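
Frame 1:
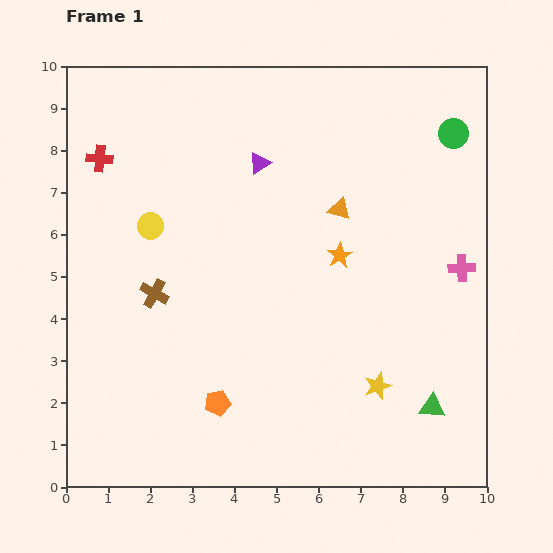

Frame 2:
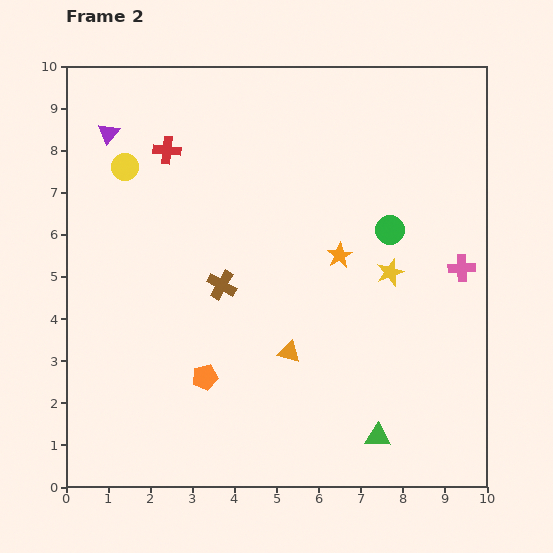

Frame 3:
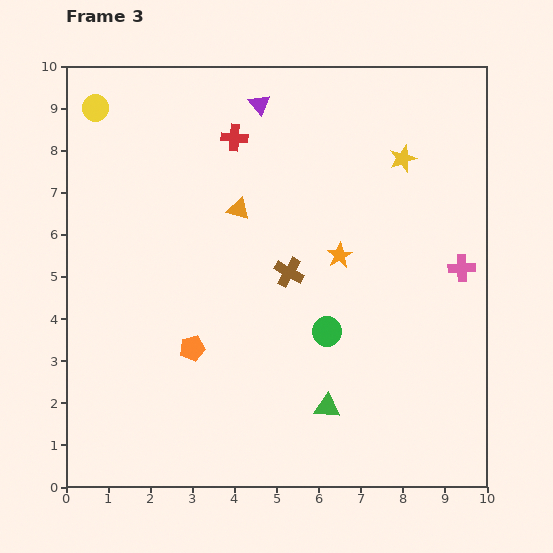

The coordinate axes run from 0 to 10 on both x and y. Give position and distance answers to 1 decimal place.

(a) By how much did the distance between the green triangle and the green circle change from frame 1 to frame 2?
-1.6

Distance in frame 1: 6.5. Distance in frame 2: 4.9.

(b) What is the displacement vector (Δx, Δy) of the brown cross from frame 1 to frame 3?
(3.2, 0.5)

The brown cross was at (2.1, 4.6) in frame 1 and (5.3, 5.1) in frame 3.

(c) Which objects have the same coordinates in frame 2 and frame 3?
the orange star, the pink cross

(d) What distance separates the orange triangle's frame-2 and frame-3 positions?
3.6

The orange triangle moved from (5.3, 3.2) to (4.1, 6.6), a distance of √(1.2² + 3.4²) ≈ 3.6.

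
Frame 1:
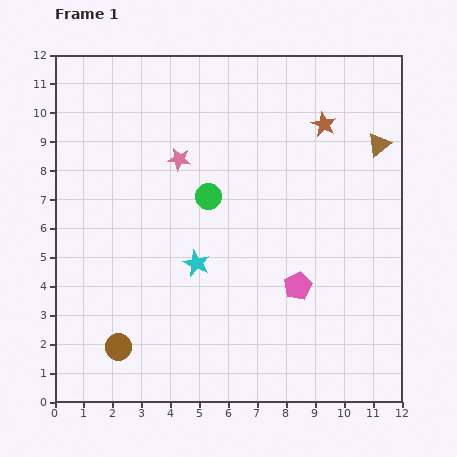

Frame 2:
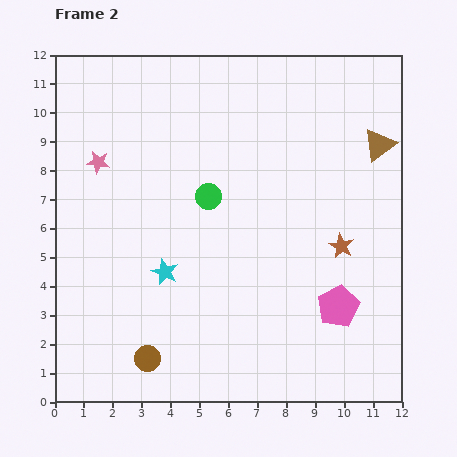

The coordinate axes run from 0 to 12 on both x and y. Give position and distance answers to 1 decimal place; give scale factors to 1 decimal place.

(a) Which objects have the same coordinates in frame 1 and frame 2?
the green circle, the brown triangle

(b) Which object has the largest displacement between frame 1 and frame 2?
the brown star

(moved 4.2; next 2.8)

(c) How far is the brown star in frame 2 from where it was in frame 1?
4.2

The brown star moved from (9.3, 9.6) to (9.9, 5.4), a distance of √(0.6² + 4.2²) ≈ 4.2.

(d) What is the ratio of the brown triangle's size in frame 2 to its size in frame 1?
1.4×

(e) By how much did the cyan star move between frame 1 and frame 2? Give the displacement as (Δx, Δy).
(-1.1, -0.3)

The cyan star was at (4.9, 4.8) in frame 1 and (3.8, 4.5) in frame 2.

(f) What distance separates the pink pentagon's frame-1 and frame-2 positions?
1.6

The pink pentagon moved from (8.4, 4.0) to (9.8, 3.3), a distance of √(1.4² + 0.7²) ≈ 1.6.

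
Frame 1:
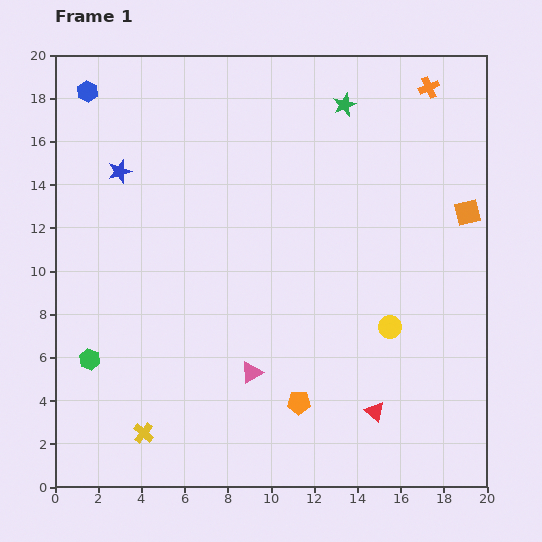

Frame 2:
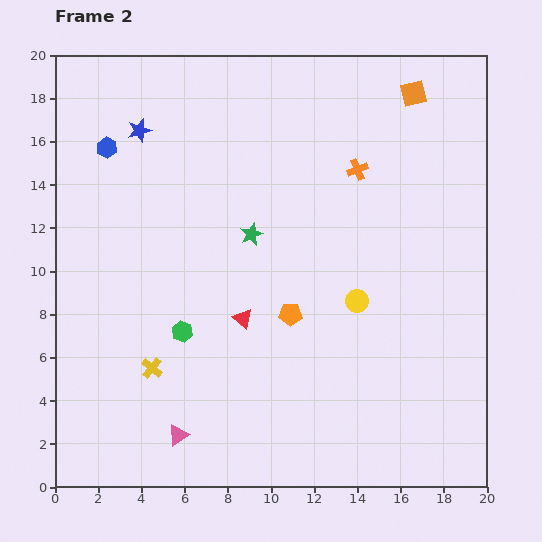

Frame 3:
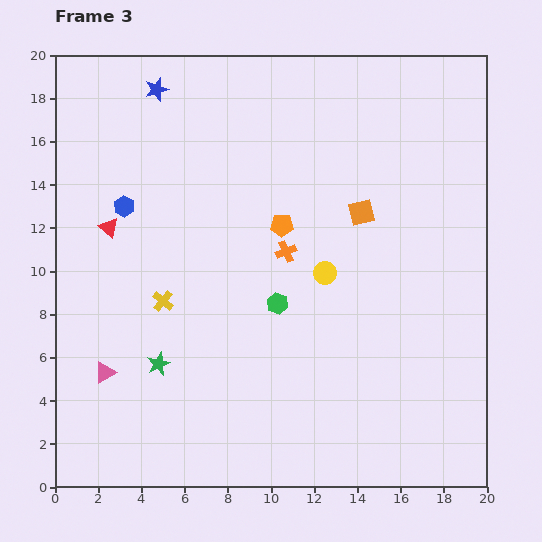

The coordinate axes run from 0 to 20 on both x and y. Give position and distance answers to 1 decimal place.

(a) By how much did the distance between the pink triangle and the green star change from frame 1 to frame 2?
-3.2

Distance in frame 1: 13.1. Distance in frame 2: 9.9.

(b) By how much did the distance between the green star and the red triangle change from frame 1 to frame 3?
-7.6

Distance in frame 1: 14.3. Distance in frame 3: 6.7.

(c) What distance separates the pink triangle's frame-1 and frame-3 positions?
6.8

The pink triangle moved from (9.1, 5.3) to (2.3, 5.3), a distance of √(6.8² + 0.0²) ≈ 6.8.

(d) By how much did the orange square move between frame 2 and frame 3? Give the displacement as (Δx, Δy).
(-2.4, -5.5)

The orange square was at (16.6, 18.2) in frame 2 and (14.2, 12.7) in frame 3.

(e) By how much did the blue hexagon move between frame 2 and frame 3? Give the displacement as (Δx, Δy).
(0.8, -2.7)

The blue hexagon was at (2.4, 15.7) in frame 2 and (3.2, 13.0) in frame 3.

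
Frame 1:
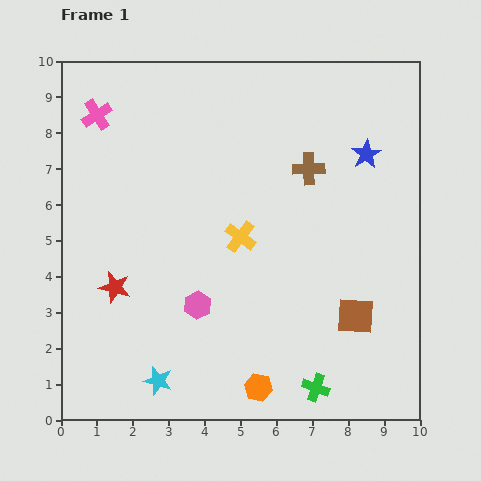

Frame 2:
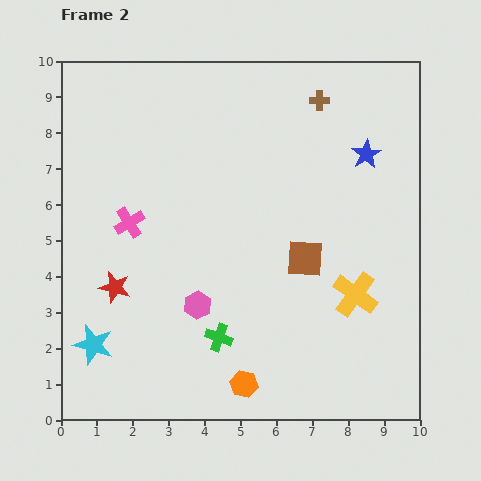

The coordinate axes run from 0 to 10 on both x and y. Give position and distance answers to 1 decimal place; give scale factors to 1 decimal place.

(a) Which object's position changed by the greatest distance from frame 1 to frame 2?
the yellow cross

(moved 3.6; next 3.1)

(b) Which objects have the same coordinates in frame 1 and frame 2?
the red star, the blue star, the pink hexagon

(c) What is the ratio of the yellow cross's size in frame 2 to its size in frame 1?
1.4×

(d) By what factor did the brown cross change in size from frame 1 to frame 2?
0.6×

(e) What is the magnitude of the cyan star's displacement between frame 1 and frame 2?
2.1

The cyan star moved from (2.7, 1.1) to (0.9, 2.1), a distance of √(1.8² + 1.0²) ≈ 2.1.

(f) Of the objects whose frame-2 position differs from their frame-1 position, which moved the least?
the orange hexagon

(moved 0.4)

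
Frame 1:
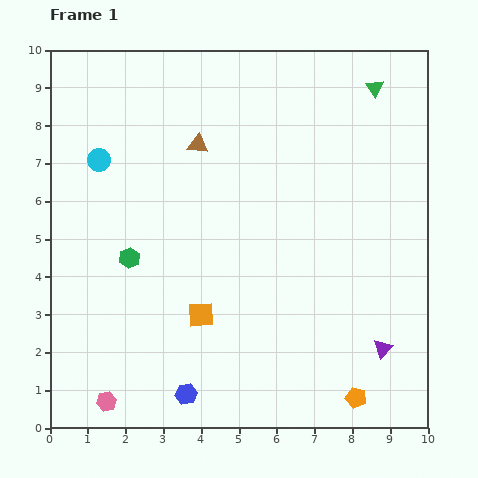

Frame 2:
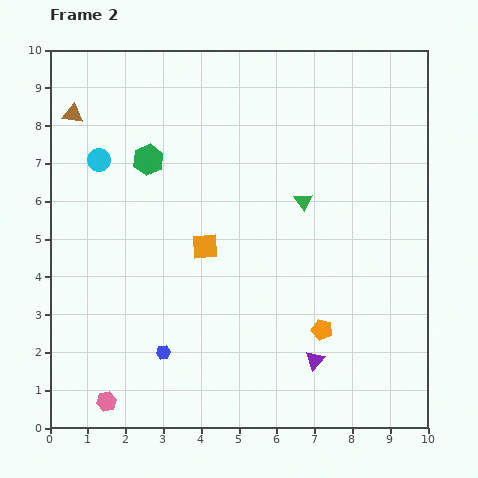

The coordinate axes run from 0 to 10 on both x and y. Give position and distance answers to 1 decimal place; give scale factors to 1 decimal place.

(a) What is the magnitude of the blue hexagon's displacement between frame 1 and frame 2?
1.3

The blue hexagon moved from (3.6, 0.9) to (3.0, 2.0), a distance of √(0.6² + 1.1²) ≈ 1.3.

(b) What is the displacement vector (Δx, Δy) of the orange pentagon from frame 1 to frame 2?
(-0.9, 1.8)

The orange pentagon was at (8.1, 0.8) in frame 1 and (7.2, 2.6) in frame 2.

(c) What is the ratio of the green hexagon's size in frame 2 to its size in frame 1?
1.5×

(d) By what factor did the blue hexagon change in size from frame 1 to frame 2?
0.6×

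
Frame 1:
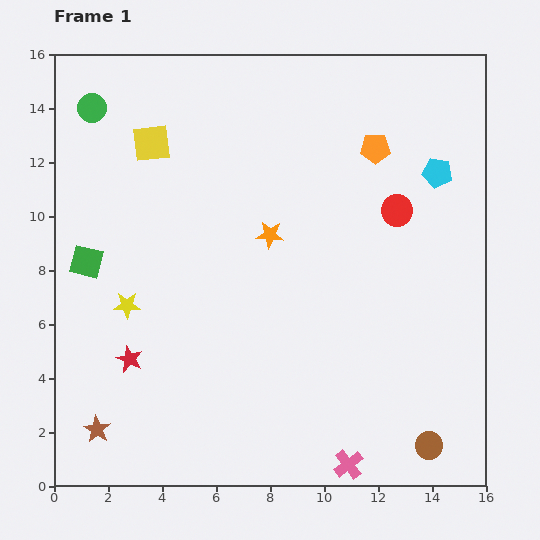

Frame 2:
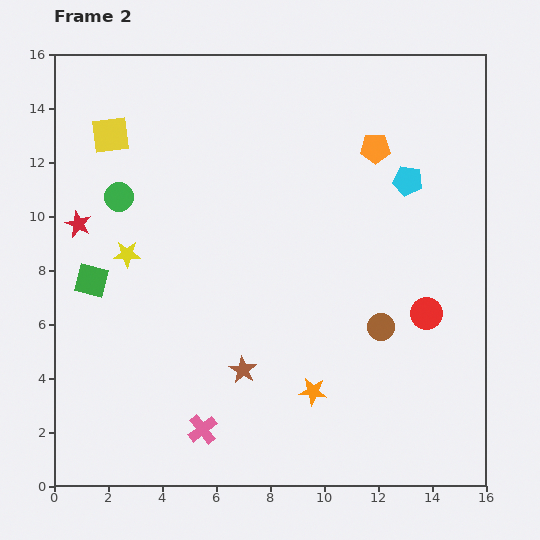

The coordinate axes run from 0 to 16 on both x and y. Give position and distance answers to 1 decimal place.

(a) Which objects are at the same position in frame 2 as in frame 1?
the orange pentagon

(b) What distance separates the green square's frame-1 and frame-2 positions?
0.7

The green square moved from (1.2, 8.3) to (1.4, 7.6), a distance of √(0.2² + 0.7²) ≈ 0.7.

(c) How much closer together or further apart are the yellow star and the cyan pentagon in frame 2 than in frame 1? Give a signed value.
-1.8

Distance in frame 1: 12.5. Distance in frame 2: 10.7.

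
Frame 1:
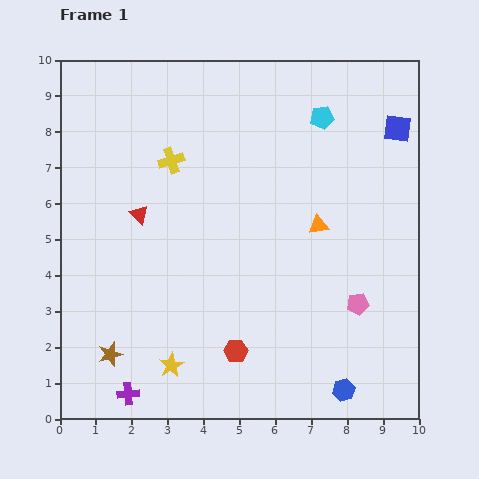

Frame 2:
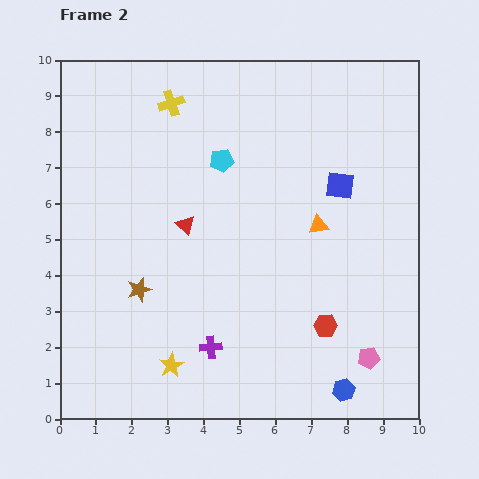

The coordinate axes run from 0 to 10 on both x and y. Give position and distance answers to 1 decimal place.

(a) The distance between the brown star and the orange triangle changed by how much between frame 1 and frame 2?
-1.5

Distance in frame 1: 6.8. Distance in frame 2: 5.3.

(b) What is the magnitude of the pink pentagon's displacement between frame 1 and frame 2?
1.5

The pink pentagon moved from (8.3, 3.2) to (8.6, 1.7), a distance of √(0.3² + 1.5²) ≈ 1.5.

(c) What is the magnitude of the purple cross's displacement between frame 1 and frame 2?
2.6

The purple cross moved from (1.9, 0.7) to (4.2, 2.0), a distance of √(2.3² + 1.3²) ≈ 2.6.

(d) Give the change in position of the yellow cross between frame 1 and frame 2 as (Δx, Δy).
(0.0, 1.6)

The yellow cross was at (3.1, 7.2) in frame 1 and (3.1, 8.8) in frame 2.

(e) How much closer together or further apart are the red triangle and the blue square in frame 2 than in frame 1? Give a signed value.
-3.2

Distance in frame 1: 7.6. Distance in frame 2: 4.4.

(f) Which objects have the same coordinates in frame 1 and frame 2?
the blue hexagon, the yellow star, the orange triangle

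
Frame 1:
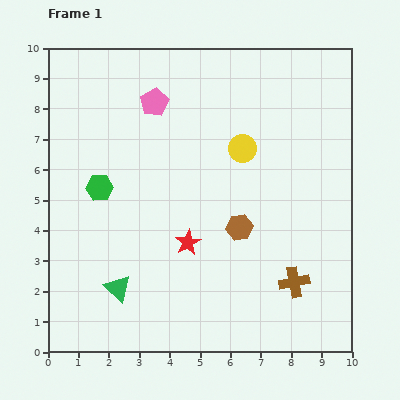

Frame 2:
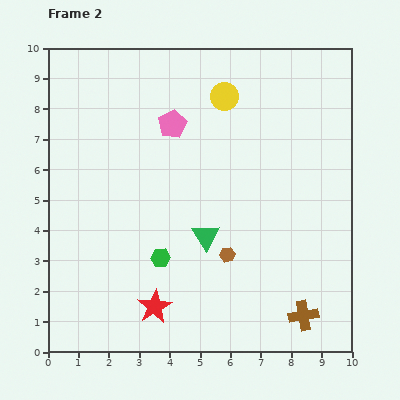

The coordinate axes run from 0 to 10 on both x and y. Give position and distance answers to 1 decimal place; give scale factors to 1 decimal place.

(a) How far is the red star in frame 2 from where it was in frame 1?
2.4

The red star moved from (4.6, 3.6) to (3.5, 1.5), a distance of √(1.1² + 2.1²) ≈ 2.4.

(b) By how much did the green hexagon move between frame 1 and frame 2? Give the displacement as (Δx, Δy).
(2.0, -2.3)

The green hexagon was at (1.7, 5.4) in frame 1 and (3.7, 3.1) in frame 2.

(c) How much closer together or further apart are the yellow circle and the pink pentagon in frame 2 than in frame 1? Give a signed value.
-1.4

Distance in frame 1: 3.3. Distance in frame 2: 1.9.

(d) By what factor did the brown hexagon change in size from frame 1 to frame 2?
0.6×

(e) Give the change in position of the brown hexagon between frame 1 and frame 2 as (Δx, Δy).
(-0.4, -0.9)

The brown hexagon was at (6.3, 4.1) in frame 1 and (5.9, 3.2) in frame 2.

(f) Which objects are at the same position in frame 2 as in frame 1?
none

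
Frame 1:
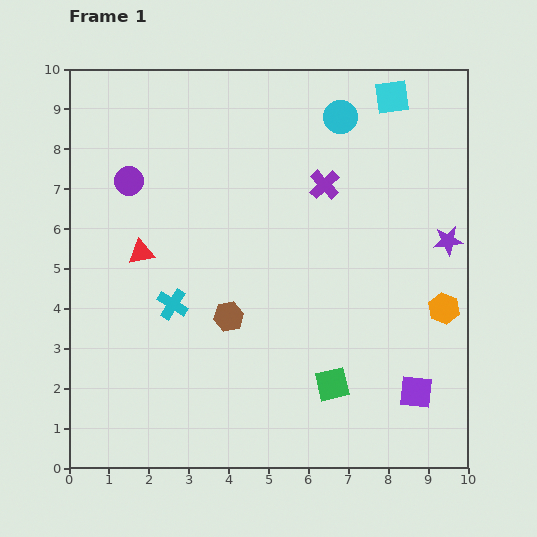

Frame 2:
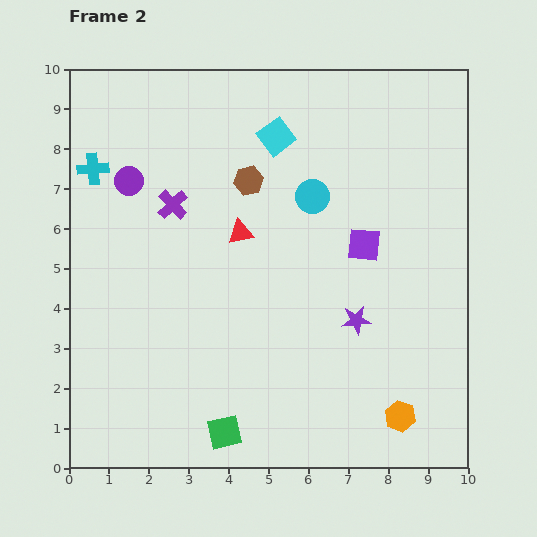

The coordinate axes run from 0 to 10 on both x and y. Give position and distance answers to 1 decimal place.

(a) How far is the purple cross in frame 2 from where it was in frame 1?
3.8

The purple cross moved from (6.4, 7.1) to (2.6, 6.6), a distance of √(3.8² + 0.5²) ≈ 3.8.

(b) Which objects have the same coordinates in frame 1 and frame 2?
the purple circle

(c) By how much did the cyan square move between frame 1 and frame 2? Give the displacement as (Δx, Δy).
(-2.9, -1.0)

The cyan square was at (8.1, 9.3) in frame 1 and (5.2, 8.3) in frame 2.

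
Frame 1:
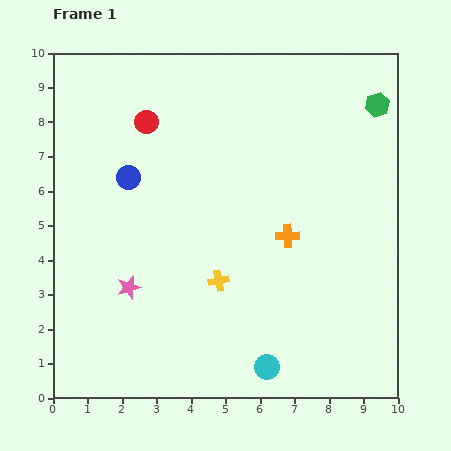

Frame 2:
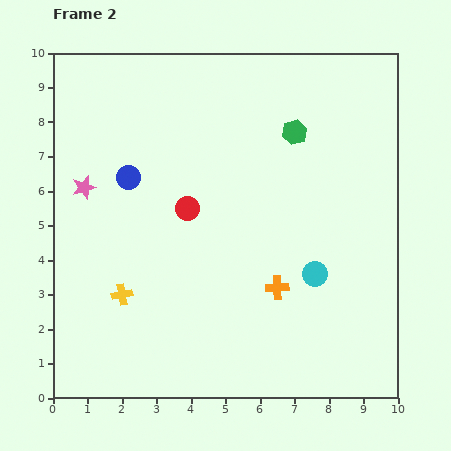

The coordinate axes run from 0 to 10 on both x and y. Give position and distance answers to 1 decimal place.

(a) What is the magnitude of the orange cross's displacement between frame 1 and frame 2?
1.5

The orange cross moved from (6.8, 4.7) to (6.5, 3.2), a distance of √(0.3² + 1.5²) ≈ 1.5.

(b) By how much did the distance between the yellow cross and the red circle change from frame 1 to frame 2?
-2.0

Distance in frame 1: 5.1. Distance in frame 2: 3.1.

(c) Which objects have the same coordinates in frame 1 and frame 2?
the blue circle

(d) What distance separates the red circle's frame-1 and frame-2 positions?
2.8

The red circle moved from (2.7, 8.0) to (3.9, 5.5), a distance of √(1.2² + 2.5²) ≈ 2.8.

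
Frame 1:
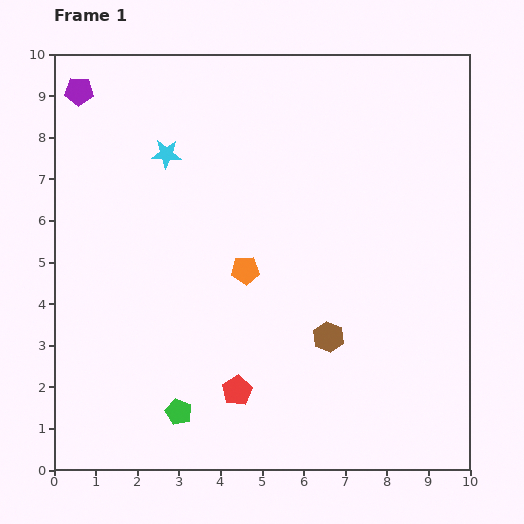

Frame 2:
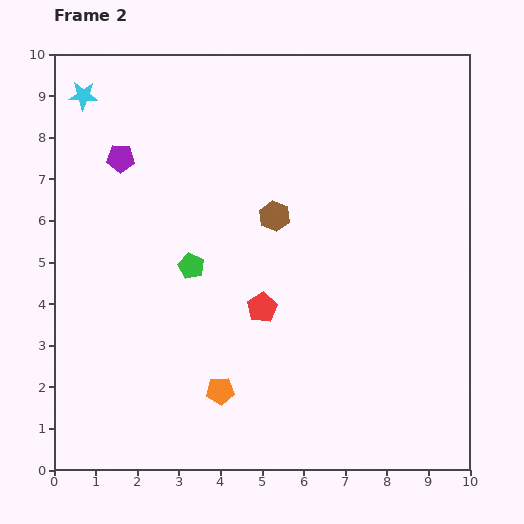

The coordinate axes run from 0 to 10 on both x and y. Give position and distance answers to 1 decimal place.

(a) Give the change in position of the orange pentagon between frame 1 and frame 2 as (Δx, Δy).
(-0.6, -2.9)

The orange pentagon was at (4.6, 4.8) in frame 1 and (4.0, 1.9) in frame 2.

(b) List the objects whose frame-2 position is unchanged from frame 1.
none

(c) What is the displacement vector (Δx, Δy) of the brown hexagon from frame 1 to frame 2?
(-1.3, 2.9)

The brown hexagon was at (6.6, 3.2) in frame 1 and (5.3, 6.1) in frame 2.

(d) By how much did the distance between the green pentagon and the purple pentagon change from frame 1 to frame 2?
-5.0

Distance in frame 1: 8.1. Distance in frame 2: 3.1.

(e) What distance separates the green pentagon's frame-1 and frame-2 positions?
3.5

The green pentagon moved from (3.0, 1.4) to (3.3, 4.9), a distance of √(0.3² + 3.5²) ≈ 3.5.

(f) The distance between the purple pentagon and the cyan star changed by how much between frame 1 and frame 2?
-0.9

Distance in frame 1: 2.6. Distance in frame 2: 1.7.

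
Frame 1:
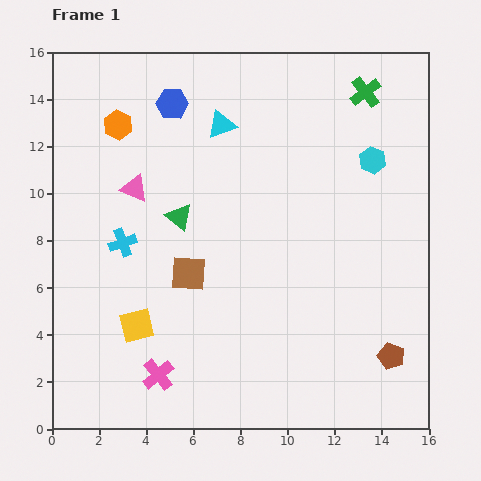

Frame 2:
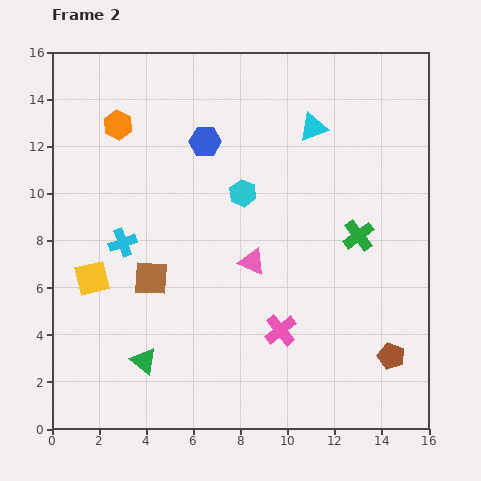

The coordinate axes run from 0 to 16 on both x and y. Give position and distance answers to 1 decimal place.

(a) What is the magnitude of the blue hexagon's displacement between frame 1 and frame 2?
2.1

The blue hexagon moved from (5.1, 13.8) to (6.5, 12.2), a distance of √(1.4² + 1.6²) ≈ 2.1.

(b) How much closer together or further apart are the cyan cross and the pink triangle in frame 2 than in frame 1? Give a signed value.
+3.2

Distance in frame 1: 2.4. Distance in frame 2: 5.6.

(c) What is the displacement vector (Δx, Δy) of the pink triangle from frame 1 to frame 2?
(5.0, -3.1)

The pink triangle was at (3.5, 10.2) in frame 1 and (8.5, 7.1) in frame 2.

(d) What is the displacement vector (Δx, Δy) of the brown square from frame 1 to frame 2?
(-1.6, -0.2)

The brown square was at (5.8, 6.6) in frame 1 and (4.2, 6.4) in frame 2.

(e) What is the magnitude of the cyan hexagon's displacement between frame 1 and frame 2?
5.7

The cyan hexagon moved from (13.6, 11.4) to (8.1, 10.0), a distance of √(5.5² + 1.4²) ≈ 5.7.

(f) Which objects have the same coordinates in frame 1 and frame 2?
the brown pentagon, the orange hexagon, the cyan cross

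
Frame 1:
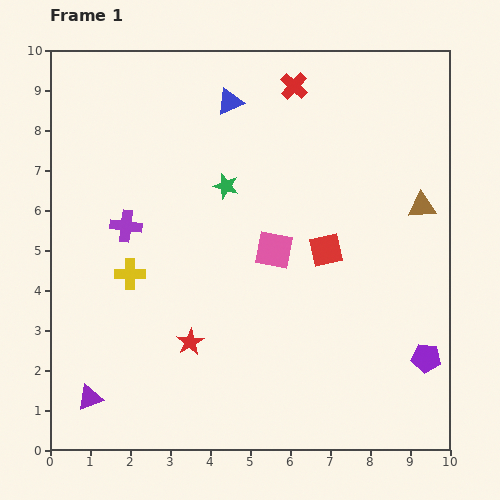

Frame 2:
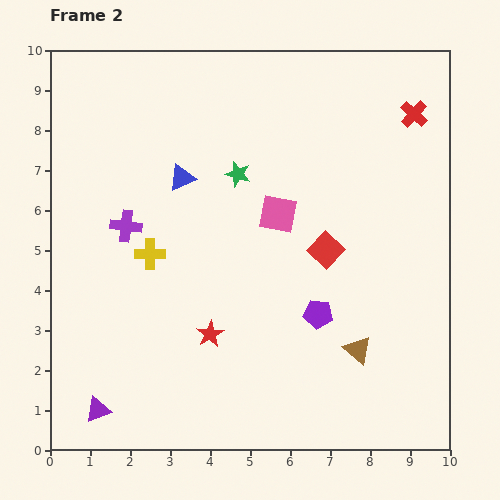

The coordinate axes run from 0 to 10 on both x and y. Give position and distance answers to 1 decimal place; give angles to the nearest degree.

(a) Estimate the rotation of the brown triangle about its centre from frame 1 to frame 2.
44° clockwise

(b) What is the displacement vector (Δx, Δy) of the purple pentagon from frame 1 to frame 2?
(-2.7, 1.1)

The purple pentagon was at (9.4, 2.3) in frame 1 and (6.7, 3.4) in frame 2.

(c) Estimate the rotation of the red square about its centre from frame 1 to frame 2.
34° counter-clockwise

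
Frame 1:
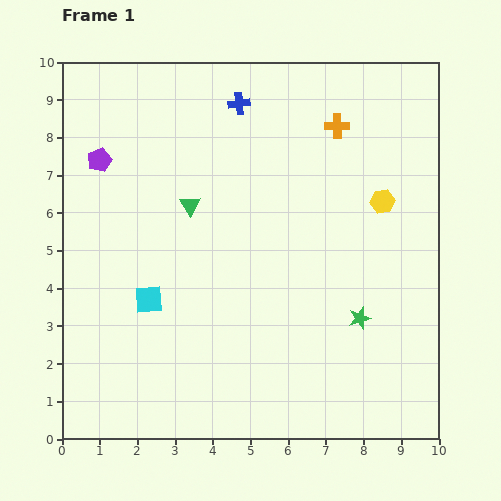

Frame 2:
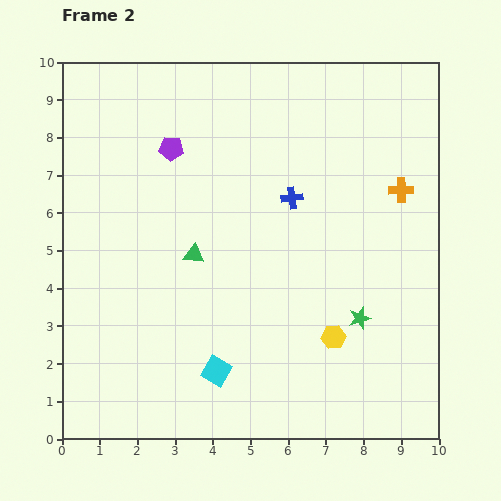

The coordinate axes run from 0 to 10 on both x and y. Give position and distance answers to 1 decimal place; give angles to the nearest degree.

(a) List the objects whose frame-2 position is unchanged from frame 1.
the green star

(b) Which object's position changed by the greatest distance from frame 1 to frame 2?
the yellow hexagon

(moved 3.8; next 2.9)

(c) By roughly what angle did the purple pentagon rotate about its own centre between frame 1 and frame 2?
26° clockwise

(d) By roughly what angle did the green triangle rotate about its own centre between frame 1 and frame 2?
52° counter-clockwise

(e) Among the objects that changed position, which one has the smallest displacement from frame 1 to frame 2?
the green triangle

(moved 1.3)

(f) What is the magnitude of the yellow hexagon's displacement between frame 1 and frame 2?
3.8

The yellow hexagon moved from (8.5, 6.3) to (7.2, 2.7), a distance of √(1.3² + 3.6²) ≈ 3.8.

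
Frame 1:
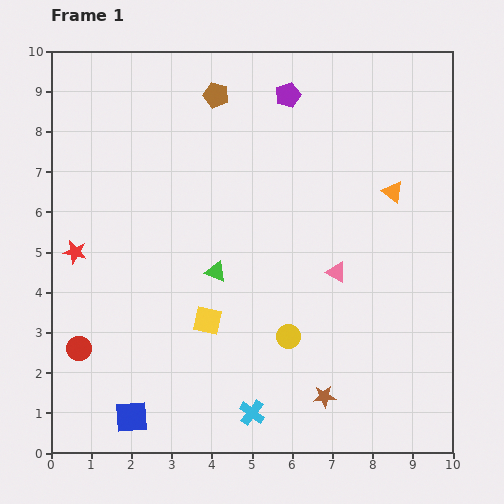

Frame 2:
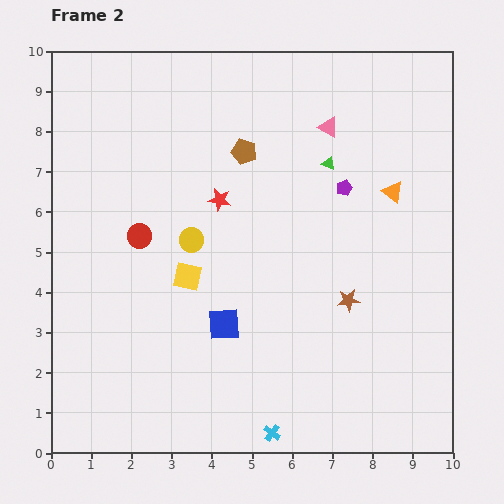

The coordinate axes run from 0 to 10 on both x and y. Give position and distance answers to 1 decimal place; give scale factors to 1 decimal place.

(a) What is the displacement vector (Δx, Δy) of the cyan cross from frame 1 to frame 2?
(0.5, -0.5)

The cyan cross was at (5.0, 1.0) in frame 1 and (5.5, 0.5) in frame 2.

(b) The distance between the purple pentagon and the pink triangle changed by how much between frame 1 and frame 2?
-3.0

Distance in frame 1: 4.6. Distance in frame 2: 1.6.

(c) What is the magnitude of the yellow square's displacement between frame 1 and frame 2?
1.2

The yellow square moved from (3.9, 3.3) to (3.4, 4.4), a distance of √(0.5² + 1.1²) ≈ 1.2.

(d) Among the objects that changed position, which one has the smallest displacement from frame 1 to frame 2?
the cyan cross

(moved 0.7)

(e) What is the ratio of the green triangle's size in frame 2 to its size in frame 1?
0.6×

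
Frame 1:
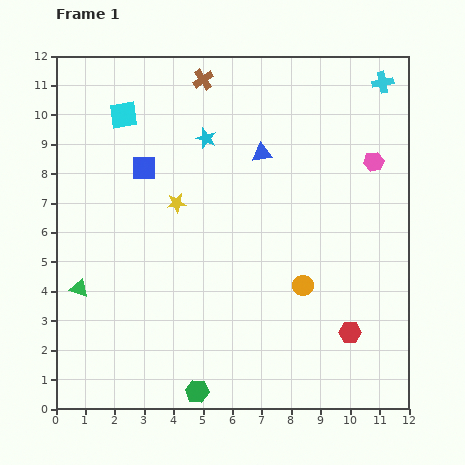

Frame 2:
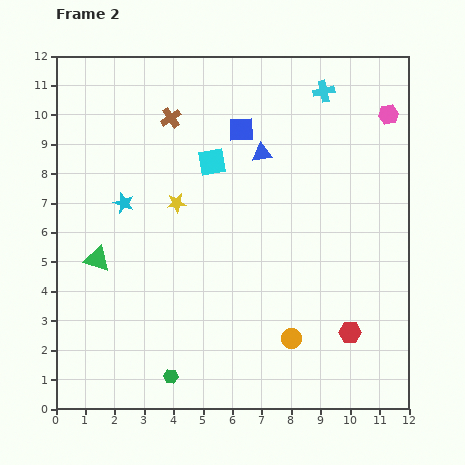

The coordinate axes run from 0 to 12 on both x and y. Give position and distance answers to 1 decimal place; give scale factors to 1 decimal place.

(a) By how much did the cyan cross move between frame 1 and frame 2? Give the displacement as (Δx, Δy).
(-2.0, -0.3)

The cyan cross was at (11.1, 11.1) in frame 1 and (9.1, 10.8) in frame 2.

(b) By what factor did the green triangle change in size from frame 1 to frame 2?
1.4×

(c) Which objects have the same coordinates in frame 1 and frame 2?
the blue triangle, the yellow star, the red hexagon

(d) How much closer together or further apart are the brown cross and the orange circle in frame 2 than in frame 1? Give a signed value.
+0.7

Distance in frame 1: 7.8. Distance in frame 2: 8.5.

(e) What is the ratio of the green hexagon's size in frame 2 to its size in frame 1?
0.6×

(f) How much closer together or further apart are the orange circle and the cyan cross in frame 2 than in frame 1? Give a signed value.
+1.1

Distance in frame 1: 7.4. Distance in frame 2: 8.5.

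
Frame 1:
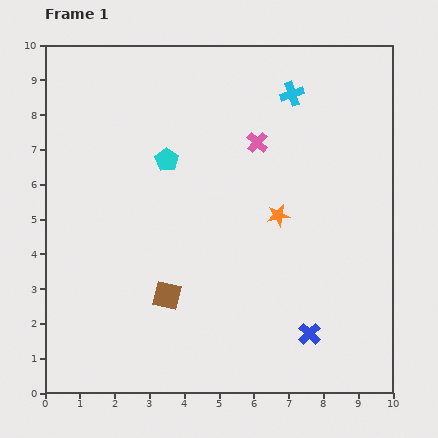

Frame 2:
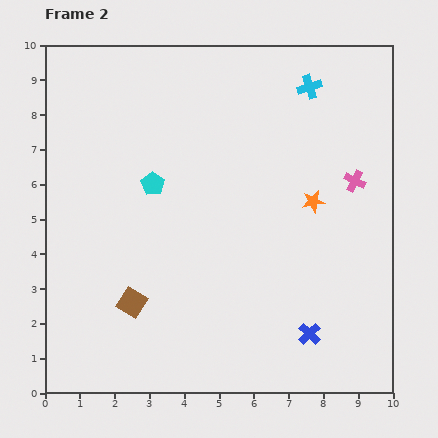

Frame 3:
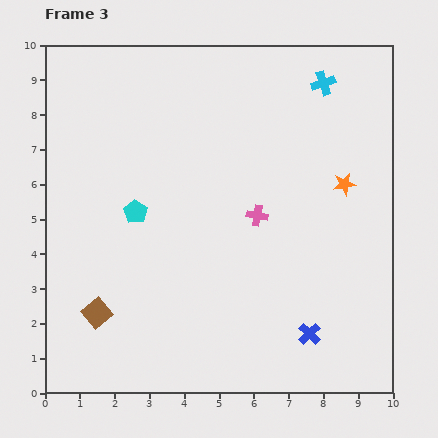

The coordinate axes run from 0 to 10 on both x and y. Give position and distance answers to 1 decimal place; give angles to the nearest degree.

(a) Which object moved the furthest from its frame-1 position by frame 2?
the pink cross

(moved 3.0; next 1.1)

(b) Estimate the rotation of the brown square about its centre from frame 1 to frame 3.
36° clockwise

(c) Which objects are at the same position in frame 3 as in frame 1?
the blue cross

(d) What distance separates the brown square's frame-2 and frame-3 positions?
1.0

The brown square moved from (2.5, 2.6) to (1.5, 2.3), a distance of √(1.0² + 0.3²) ≈ 1.0.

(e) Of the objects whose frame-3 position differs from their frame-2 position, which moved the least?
the cyan cross

(moved 0.4)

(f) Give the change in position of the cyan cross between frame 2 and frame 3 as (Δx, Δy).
(0.4, 0.1)

The cyan cross was at (7.6, 8.8) in frame 2 and (8.0, 8.9) in frame 3.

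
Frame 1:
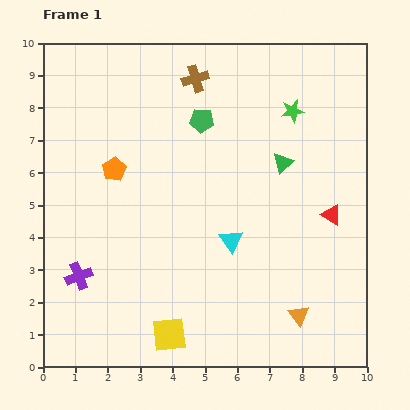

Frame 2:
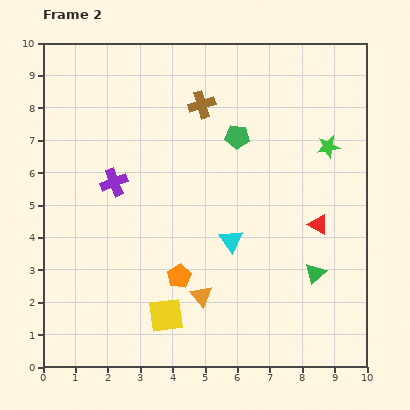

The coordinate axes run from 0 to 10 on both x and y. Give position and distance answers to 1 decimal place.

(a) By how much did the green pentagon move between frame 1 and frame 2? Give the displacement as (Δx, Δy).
(1.1, -0.5)

The green pentagon was at (4.9, 7.6) in frame 1 and (6.0, 7.1) in frame 2.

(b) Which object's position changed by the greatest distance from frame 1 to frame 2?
the orange pentagon

(moved 3.9; next 3.5)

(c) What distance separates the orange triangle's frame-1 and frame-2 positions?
3.1

The orange triangle moved from (7.9, 1.6) to (4.9, 2.2), a distance of √(3.0² + 0.6²) ≈ 3.1.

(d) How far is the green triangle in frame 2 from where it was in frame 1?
3.5

The green triangle moved from (7.4, 6.3) to (8.4, 2.9), a distance of √(1.0² + 3.4²) ≈ 3.5.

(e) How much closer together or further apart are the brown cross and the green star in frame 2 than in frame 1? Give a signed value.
+0.9

Distance in frame 1: 3.2. Distance in frame 2: 4.1.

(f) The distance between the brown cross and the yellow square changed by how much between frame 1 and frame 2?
-1.3

Distance in frame 1: 7.9. Distance in frame 2: 6.6.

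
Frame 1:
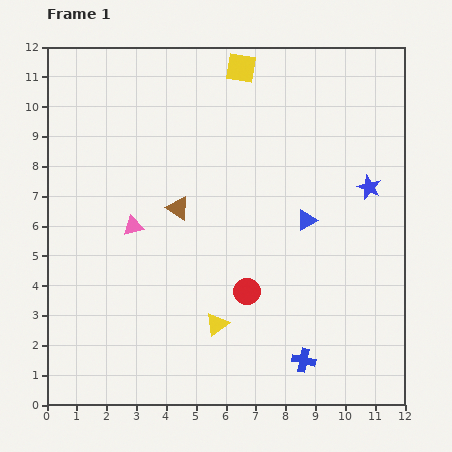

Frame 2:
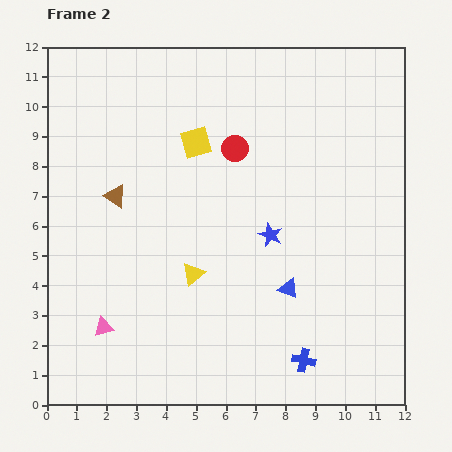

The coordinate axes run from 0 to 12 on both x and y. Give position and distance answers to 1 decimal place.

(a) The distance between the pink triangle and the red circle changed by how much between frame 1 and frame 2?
+3.0

Distance in frame 1: 4.4. Distance in frame 2: 7.4.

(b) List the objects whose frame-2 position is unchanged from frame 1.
the blue cross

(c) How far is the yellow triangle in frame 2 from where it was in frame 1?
1.9

The yellow triangle moved from (5.7, 2.7) to (4.9, 4.4), a distance of √(0.8² + 1.7²) ≈ 1.9.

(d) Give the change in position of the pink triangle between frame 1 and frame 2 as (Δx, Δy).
(-1.0, -3.4)

The pink triangle was at (2.9, 6.0) in frame 1 and (1.9, 2.6) in frame 2.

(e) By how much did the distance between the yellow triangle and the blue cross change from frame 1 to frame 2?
+1.6

Distance in frame 1: 3.1. Distance in frame 2: 4.7.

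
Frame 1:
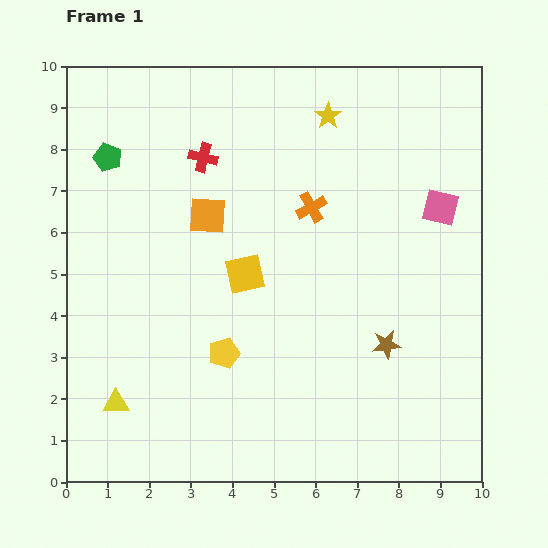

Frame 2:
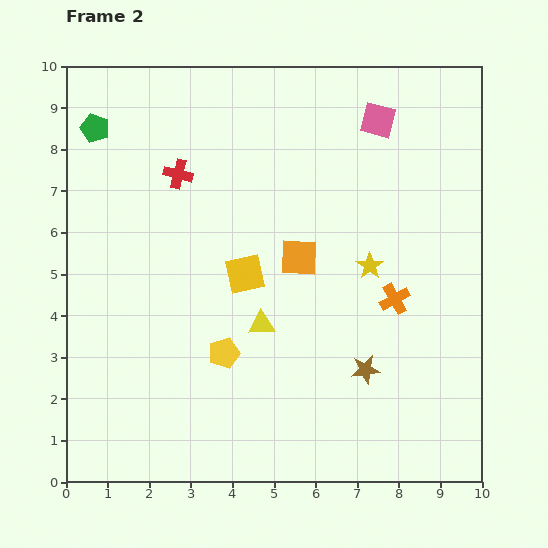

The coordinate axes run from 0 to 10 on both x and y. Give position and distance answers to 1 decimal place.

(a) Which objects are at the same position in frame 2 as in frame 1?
the yellow square, the yellow pentagon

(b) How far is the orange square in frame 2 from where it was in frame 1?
2.4

The orange square moved from (3.4, 6.4) to (5.6, 5.4), a distance of √(2.2² + 1.0²) ≈ 2.4.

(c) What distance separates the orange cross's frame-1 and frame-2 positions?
3.0

The orange cross moved from (5.9, 6.6) to (7.9, 4.4), a distance of √(2.0² + 2.2²) ≈ 3.0.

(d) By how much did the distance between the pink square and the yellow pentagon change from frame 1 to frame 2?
+0.4

Distance in frame 1: 6.3. Distance in frame 2: 6.7.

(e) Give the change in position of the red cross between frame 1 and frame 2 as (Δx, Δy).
(-0.6, -0.4)

The red cross was at (3.3, 7.8) in frame 1 and (2.7, 7.4) in frame 2.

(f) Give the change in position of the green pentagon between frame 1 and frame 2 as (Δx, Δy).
(-0.3, 0.7)

The green pentagon was at (1.0, 7.8) in frame 1 and (0.7, 8.5) in frame 2.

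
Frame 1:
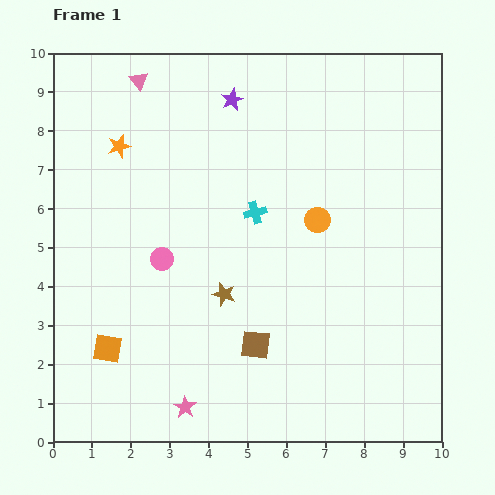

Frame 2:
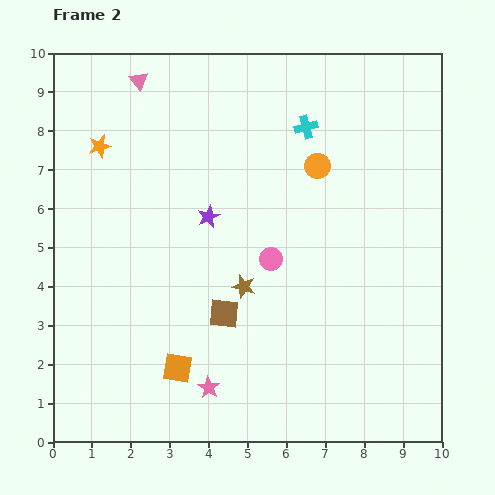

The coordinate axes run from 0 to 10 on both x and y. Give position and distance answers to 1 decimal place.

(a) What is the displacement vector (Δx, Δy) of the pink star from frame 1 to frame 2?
(0.6, 0.5)

The pink star was at (3.4, 0.9) in frame 1 and (4.0, 1.4) in frame 2.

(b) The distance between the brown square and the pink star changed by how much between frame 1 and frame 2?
-0.5

Distance in frame 1: 2.4. Distance in frame 2: 1.9.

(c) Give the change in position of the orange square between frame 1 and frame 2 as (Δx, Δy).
(1.8, -0.5)

The orange square was at (1.4, 2.4) in frame 1 and (3.2, 1.9) in frame 2.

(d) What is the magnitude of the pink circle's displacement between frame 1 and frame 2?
2.8

The pink circle moved from (2.8, 4.7) to (5.6, 4.7), a distance of √(2.8² + 0.0²) ≈ 2.8.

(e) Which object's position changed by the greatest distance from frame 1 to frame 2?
the purple star

(moved 3.1; next 2.8)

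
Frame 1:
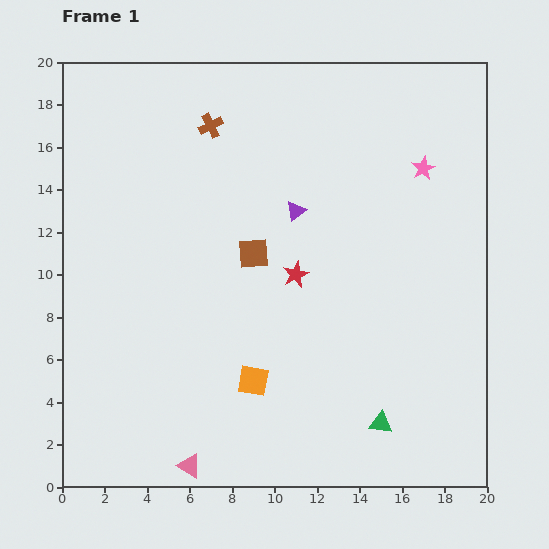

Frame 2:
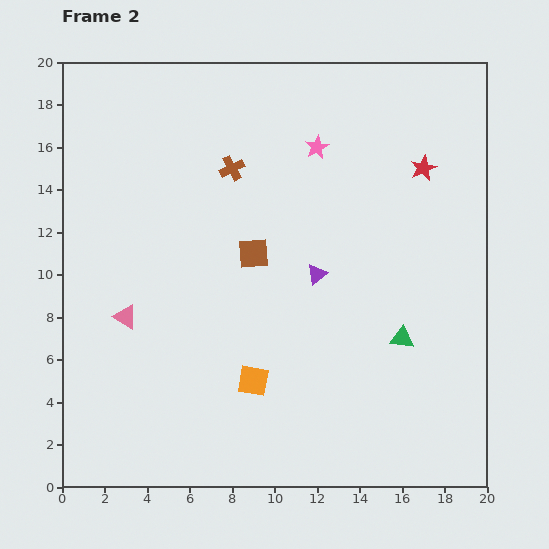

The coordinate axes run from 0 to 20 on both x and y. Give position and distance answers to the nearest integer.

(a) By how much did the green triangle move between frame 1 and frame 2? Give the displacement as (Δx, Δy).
(1, 4)

The green triangle was at (15, 3) in frame 1 and (16, 7) in frame 2.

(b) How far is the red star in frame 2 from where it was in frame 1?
8

The red star moved from (11, 10) to (17, 15), a distance of √(6² + 5²) ≈ 8.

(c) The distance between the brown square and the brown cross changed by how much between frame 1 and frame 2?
-2

Distance in frame 1: 6. Distance in frame 2: 4.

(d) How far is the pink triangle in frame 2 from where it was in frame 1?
8

The pink triangle moved from (6, 1) to (3, 8), a distance of √(3² + 7²) ≈ 8.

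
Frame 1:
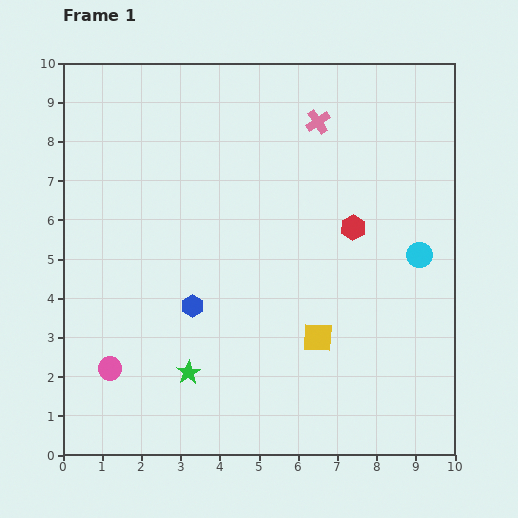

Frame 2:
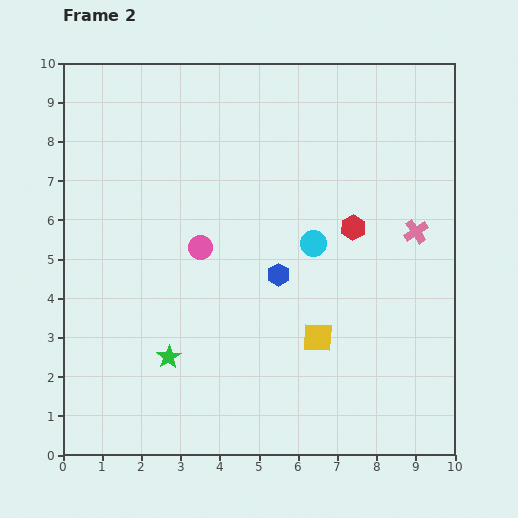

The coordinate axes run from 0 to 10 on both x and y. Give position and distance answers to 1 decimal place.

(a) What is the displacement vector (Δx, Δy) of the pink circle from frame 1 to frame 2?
(2.3, 3.1)

The pink circle was at (1.2, 2.2) in frame 1 and (3.5, 5.3) in frame 2.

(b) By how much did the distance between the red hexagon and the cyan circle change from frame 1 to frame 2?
-0.7

Distance in frame 1: 1.8. Distance in frame 2: 1.1.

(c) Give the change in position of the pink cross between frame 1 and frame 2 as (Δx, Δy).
(2.5, -2.8)

The pink cross was at (6.5, 8.5) in frame 1 and (9.0, 5.7) in frame 2.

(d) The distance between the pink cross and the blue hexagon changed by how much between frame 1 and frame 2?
-2.0

Distance in frame 1: 5.7. Distance in frame 2: 3.7.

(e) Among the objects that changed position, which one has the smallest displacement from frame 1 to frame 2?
the green star

(moved 0.6)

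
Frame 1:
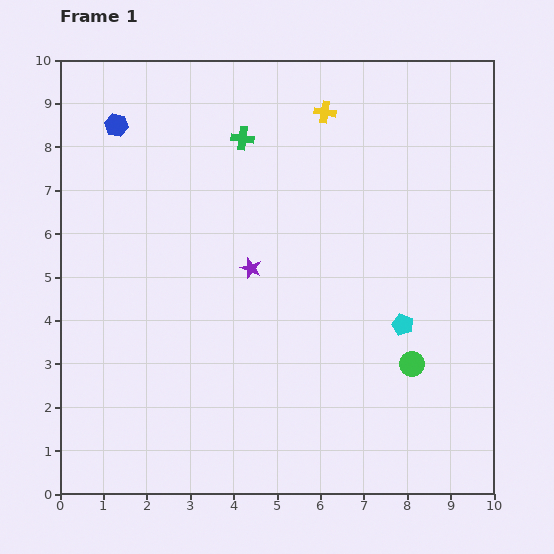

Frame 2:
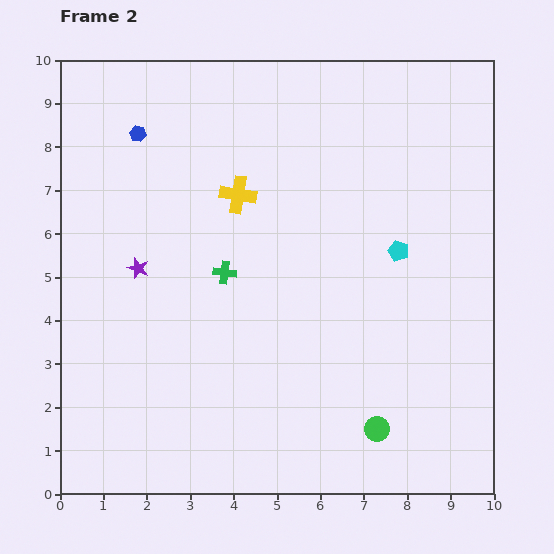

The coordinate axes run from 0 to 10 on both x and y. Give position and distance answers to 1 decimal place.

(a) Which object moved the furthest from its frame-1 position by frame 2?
the green cross

(moved 3.1; next 2.8)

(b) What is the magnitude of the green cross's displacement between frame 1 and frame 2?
3.1

The green cross moved from (4.2, 8.2) to (3.8, 5.1), a distance of √(0.4² + 3.1²) ≈ 3.1.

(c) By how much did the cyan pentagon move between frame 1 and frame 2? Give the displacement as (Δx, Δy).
(-0.1, 1.7)

The cyan pentagon was at (7.9, 3.9) in frame 1 and (7.8, 5.6) in frame 2.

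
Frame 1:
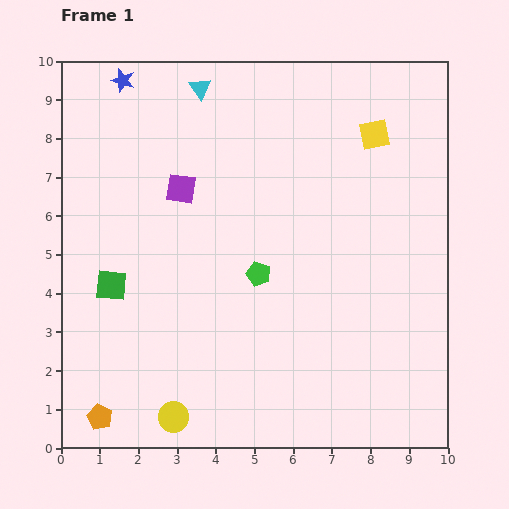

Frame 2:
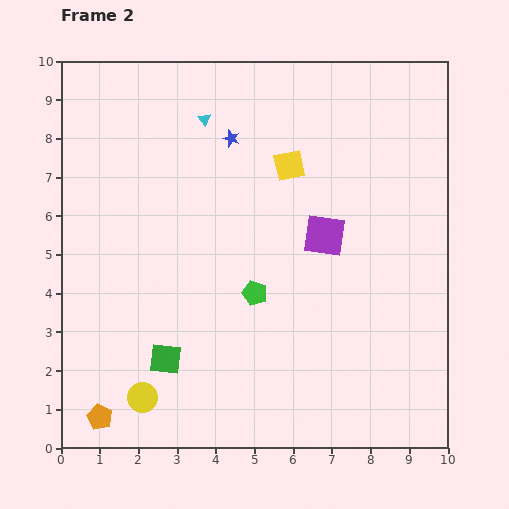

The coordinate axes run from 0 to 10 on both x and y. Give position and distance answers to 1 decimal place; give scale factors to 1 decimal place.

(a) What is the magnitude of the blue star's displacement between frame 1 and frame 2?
3.2

The blue star moved from (1.6, 9.5) to (4.4, 8.0), a distance of √(2.8² + 1.5²) ≈ 3.2.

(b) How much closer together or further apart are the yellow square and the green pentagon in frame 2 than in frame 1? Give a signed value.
-1.3

Distance in frame 1: 4.7. Distance in frame 2: 3.4.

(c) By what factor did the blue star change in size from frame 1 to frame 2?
0.7×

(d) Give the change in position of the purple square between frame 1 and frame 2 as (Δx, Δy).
(3.7, -1.2)

The purple square was at (3.1, 6.7) in frame 1 and (6.8, 5.5) in frame 2.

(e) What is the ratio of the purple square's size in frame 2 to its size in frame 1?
1.4×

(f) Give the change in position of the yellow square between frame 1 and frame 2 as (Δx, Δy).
(-2.2, -0.8)

The yellow square was at (8.1, 8.1) in frame 1 and (5.9, 7.3) in frame 2.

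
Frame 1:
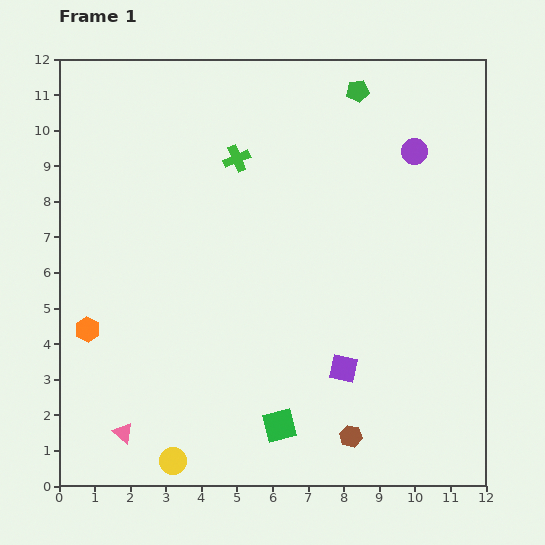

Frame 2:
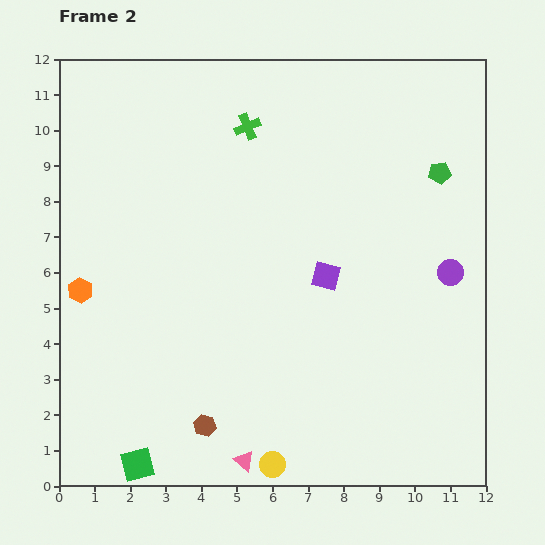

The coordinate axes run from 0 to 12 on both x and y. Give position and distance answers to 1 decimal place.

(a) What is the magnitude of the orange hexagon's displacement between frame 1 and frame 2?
1.1

The orange hexagon moved from (0.8, 4.4) to (0.6, 5.5), a distance of √(0.2² + 1.1²) ≈ 1.1.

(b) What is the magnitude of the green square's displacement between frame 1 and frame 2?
4.1

The green square moved from (6.2, 1.7) to (2.2, 0.6), a distance of √(4.0² + 1.1²) ≈ 4.1.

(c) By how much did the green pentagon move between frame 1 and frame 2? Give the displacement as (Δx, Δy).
(2.3, -2.3)

The green pentagon was at (8.4, 11.1) in frame 1 and (10.7, 8.8) in frame 2.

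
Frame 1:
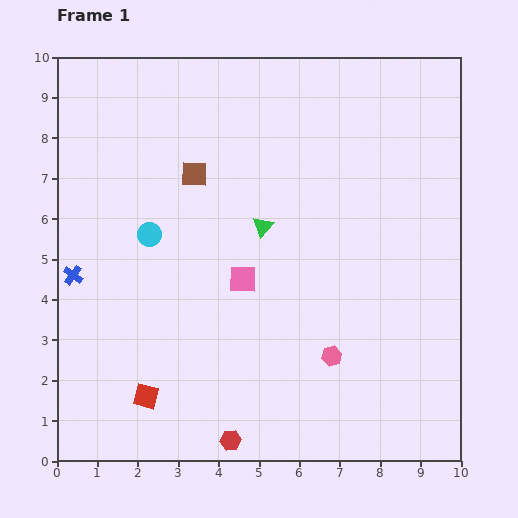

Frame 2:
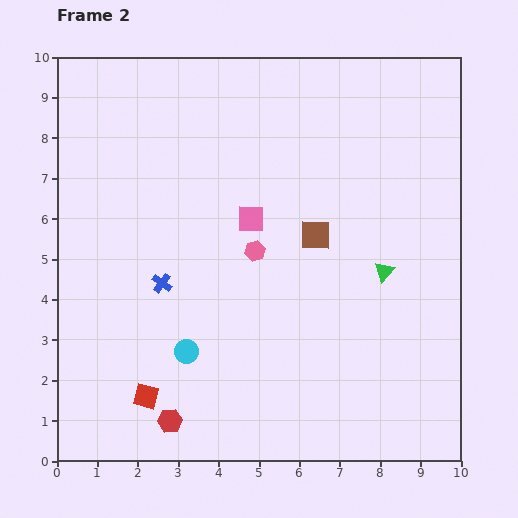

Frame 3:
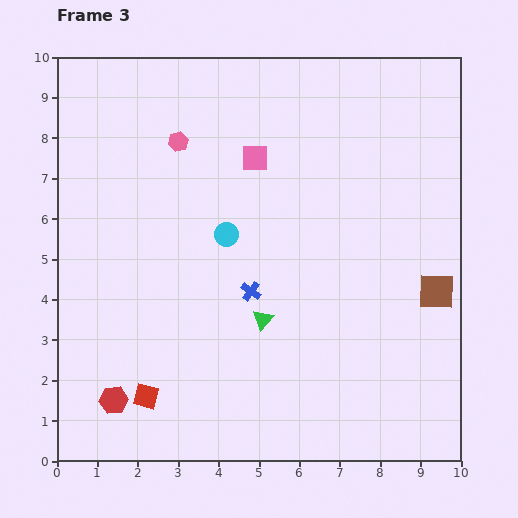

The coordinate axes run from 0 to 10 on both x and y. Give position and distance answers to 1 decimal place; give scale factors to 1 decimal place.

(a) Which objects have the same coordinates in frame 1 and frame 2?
the red square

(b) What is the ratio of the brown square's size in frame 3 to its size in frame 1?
1.4×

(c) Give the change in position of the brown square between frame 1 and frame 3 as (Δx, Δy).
(6.0, -2.9)

The brown square was at (3.4, 7.1) in frame 1 and (9.4, 4.2) in frame 3.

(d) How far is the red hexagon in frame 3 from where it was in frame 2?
1.5

The red hexagon moved from (2.8, 1.0) to (1.4, 1.5), a distance of √(1.4² + 0.5²) ≈ 1.5.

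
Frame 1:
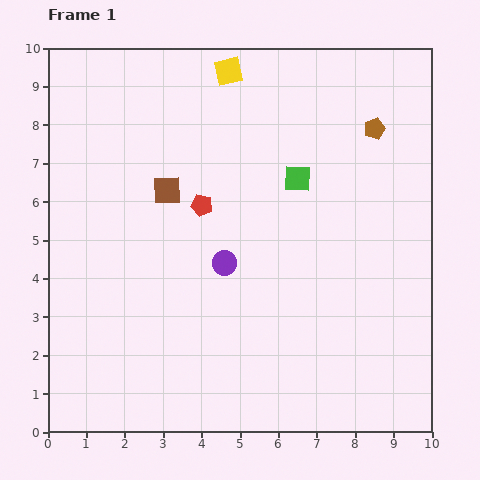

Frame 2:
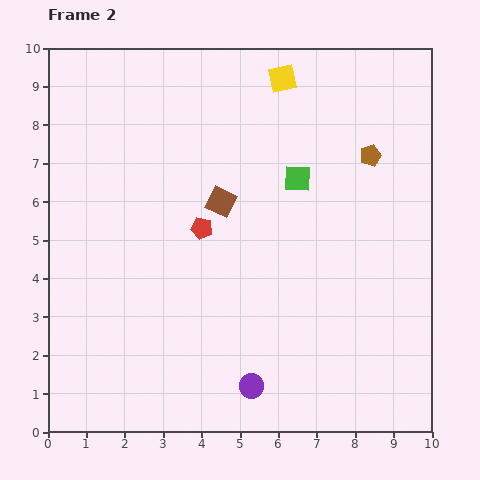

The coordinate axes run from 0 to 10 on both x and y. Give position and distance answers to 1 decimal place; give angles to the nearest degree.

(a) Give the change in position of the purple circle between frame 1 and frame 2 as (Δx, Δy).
(0.7, -3.2)

The purple circle was at (4.6, 4.4) in frame 1 and (5.3, 1.2) in frame 2.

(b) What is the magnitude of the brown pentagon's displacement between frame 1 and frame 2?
0.7

The brown pentagon moved from (8.5, 7.9) to (8.4, 7.2), a distance of √(0.1² + 0.7²) ≈ 0.7.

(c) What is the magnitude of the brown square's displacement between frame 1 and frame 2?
1.4

The brown square moved from (3.1, 6.3) to (4.5, 6.0), a distance of √(1.4² + 0.3²) ≈ 1.4.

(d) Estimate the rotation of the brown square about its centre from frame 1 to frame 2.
27° clockwise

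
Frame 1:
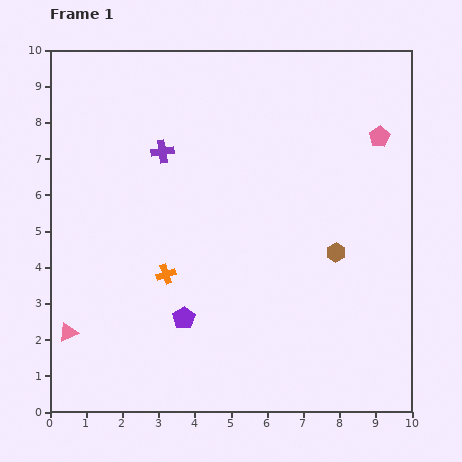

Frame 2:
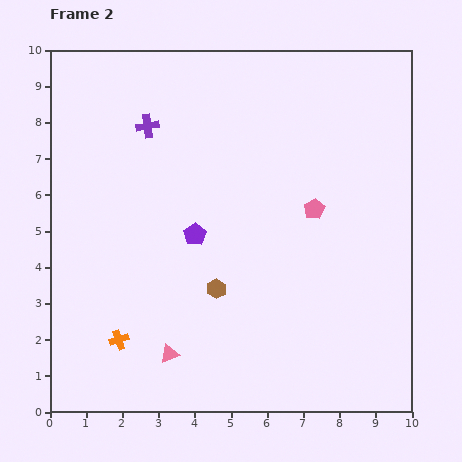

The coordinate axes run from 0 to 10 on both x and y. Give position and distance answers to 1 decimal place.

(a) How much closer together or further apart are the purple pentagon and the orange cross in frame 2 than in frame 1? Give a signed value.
+2.3

Distance in frame 1: 1.3. Distance in frame 2: 3.6.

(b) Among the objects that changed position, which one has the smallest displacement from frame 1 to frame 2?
the purple cross

(moved 0.8)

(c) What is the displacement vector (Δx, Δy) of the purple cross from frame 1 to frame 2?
(-0.4, 0.7)

The purple cross was at (3.1, 7.2) in frame 1 and (2.7, 7.9) in frame 2.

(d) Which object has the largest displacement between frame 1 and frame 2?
the brown hexagon

(moved 3.4; next 2.9)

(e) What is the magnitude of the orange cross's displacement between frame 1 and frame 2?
2.2

The orange cross moved from (3.2, 3.8) to (1.9, 2.0), a distance of √(1.3² + 1.8²) ≈ 2.2.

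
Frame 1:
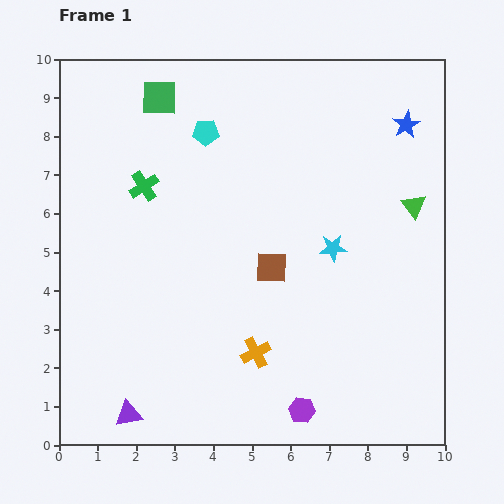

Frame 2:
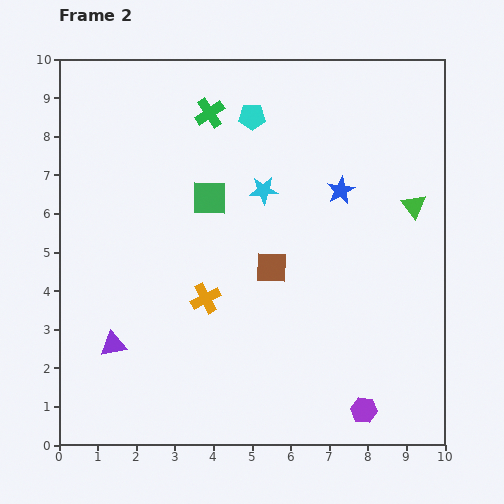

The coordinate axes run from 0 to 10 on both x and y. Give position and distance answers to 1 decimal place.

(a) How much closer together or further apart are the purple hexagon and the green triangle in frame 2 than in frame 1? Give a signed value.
-0.5

Distance in frame 1: 6.0. Distance in frame 2: 5.5.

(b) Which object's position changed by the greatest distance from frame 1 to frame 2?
the green square

(moved 2.9; next 2.5)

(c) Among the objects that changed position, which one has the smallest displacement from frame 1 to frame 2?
the cyan pentagon

(moved 1.3)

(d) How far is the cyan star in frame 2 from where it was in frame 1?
2.3

The cyan star moved from (7.1, 5.1) to (5.3, 6.6), a distance of √(1.8² + 1.5²) ≈ 2.3.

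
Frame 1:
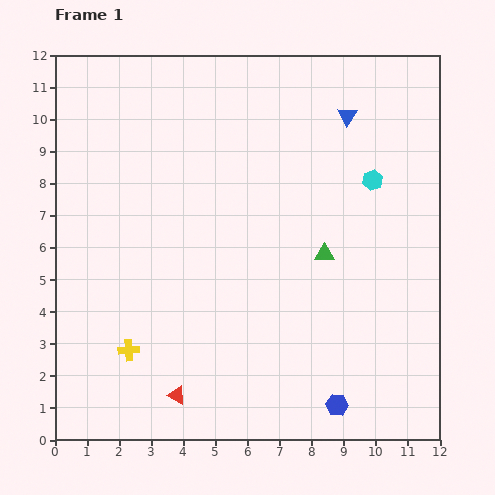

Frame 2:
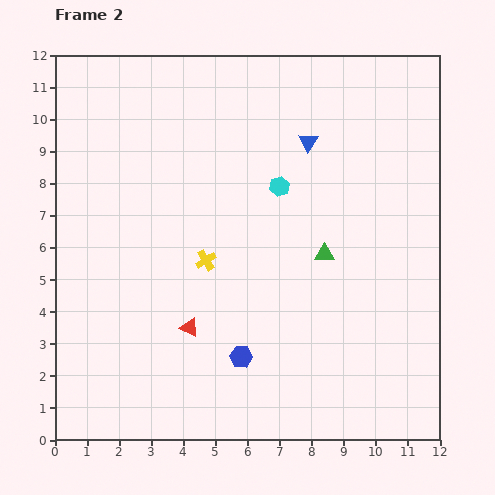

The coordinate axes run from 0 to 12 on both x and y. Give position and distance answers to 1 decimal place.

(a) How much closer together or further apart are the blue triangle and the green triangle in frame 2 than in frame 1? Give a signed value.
-0.9

Distance in frame 1: 4.4. Distance in frame 2: 3.5.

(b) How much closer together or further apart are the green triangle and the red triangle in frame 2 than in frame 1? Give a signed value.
-1.6

Distance in frame 1: 6.4. Distance in frame 2: 4.8.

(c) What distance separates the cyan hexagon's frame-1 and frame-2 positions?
2.9

The cyan hexagon moved from (9.9, 8.1) to (7.0, 7.9), a distance of √(2.9² + 0.2²) ≈ 2.9.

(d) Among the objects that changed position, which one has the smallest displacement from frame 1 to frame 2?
the blue triangle

(moved 1.4)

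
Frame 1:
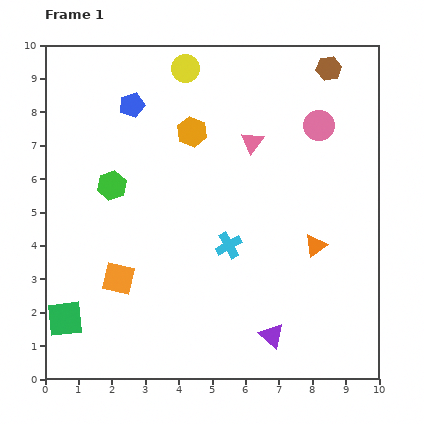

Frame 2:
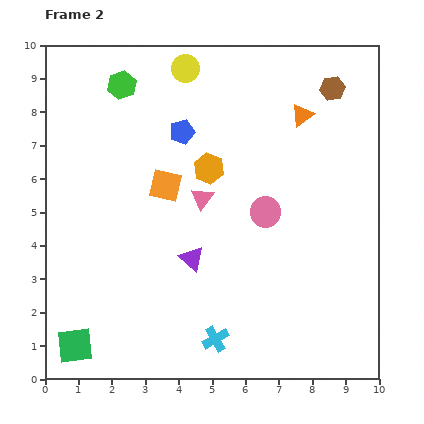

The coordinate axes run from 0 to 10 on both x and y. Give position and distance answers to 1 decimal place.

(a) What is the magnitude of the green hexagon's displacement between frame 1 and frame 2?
3.0

The green hexagon moved from (2.0, 5.8) to (2.3, 8.8), a distance of √(0.3² + 3.0²) ≈ 3.0.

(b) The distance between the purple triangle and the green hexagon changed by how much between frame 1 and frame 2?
-1.0

Distance in frame 1: 6.6. Distance in frame 2: 5.6.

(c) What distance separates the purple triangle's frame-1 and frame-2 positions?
3.3

The purple triangle moved from (6.8, 1.3) to (4.4, 3.6), a distance of √(2.4² + 2.3²) ≈ 3.3.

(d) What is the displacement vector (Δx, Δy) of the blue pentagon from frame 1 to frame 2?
(1.5, -0.8)

The blue pentagon was at (2.6, 8.2) in frame 1 and (4.1, 7.4) in frame 2.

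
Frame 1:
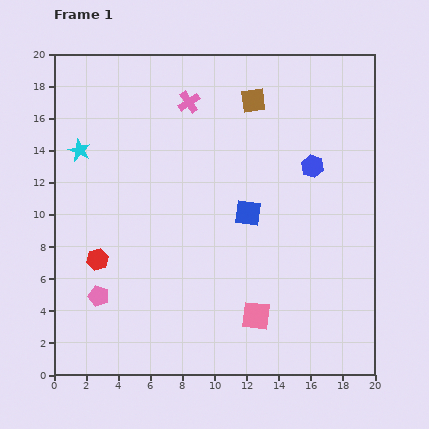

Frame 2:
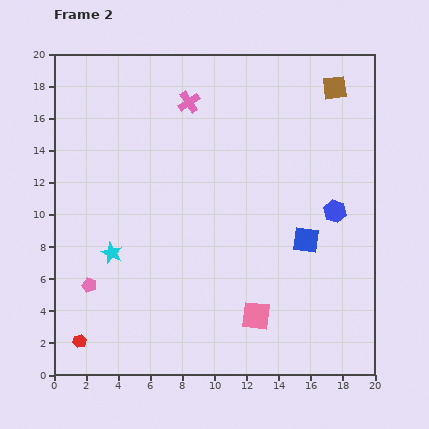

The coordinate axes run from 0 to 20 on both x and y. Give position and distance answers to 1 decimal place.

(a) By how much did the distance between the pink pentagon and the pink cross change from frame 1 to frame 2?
-0.3

Distance in frame 1: 13.3. Distance in frame 2: 13.0.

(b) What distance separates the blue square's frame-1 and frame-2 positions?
4.0

The blue square moved from (12.1, 10.1) to (15.7, 8.4), a distance of √(3.6² + 1.7²) ≈ 4.0.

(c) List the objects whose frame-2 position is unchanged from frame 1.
the pink cross, the pink square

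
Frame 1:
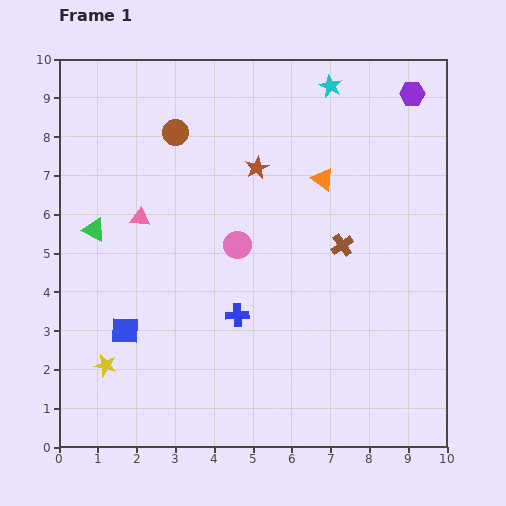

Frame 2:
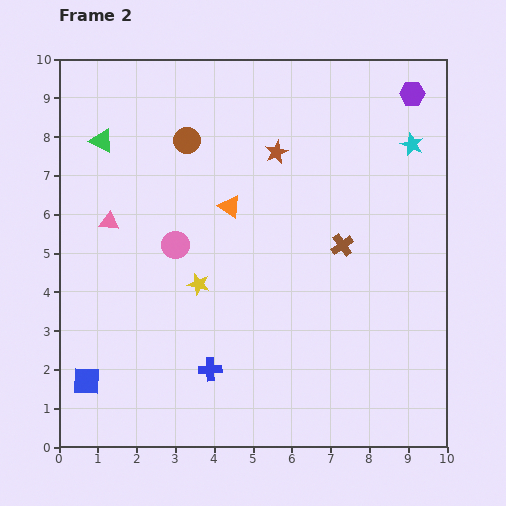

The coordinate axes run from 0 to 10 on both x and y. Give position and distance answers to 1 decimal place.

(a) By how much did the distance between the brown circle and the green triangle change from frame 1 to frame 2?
-1.1

Distance in frame 1: 3.3. Distance in frame 2: 2.2.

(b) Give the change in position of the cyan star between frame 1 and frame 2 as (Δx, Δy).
(2.1, -1.5)

The cyan star was at (7.0, 9.3) in frame 1 and (9.1, 7.8) in frame 2.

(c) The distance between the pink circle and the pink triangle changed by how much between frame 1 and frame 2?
-0.8

Distance in frame 1: 2.6. Distance in frame 2: 1.8.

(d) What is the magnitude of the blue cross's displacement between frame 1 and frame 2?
1.6

The blue cross moved from (4.6, 3.4) to (3.9, 2.0), a distance of √(0.7² + 1.4²) ≈ 1.6.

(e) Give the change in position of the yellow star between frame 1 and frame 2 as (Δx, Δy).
(2.4, 2.1)

The yellow star was at (1.2, 2.1) in frame 1 and (3.6, 4.2) in frame 2.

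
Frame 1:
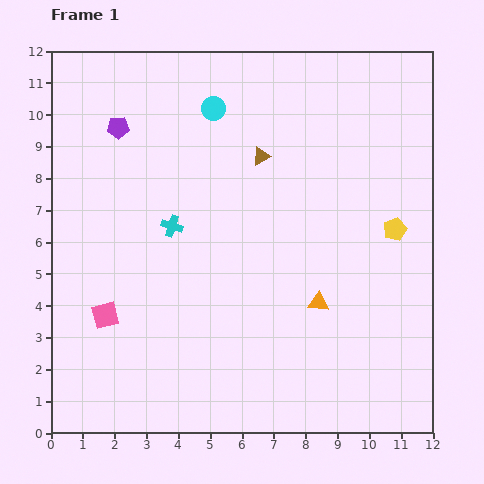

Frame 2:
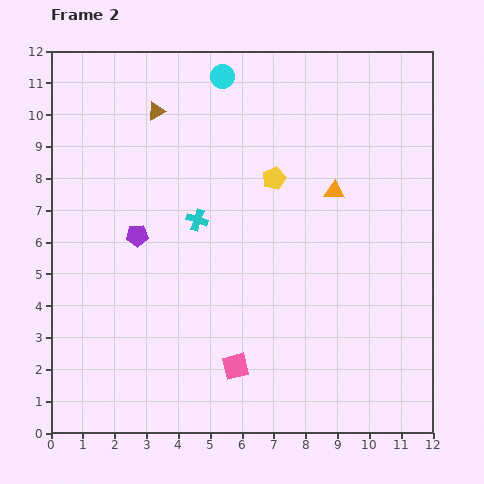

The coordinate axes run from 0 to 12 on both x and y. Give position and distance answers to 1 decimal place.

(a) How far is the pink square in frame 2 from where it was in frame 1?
4.4

The pink square moved from (1.7, 3.7) to (5.8, 2.1), a distance of √(4.1² + 1.6²) ≈ 4.4.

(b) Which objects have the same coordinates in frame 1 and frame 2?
none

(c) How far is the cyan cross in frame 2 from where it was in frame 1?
0.8

The cyan cross moved from (3.8, 6.5) to (4.6, 6.7), a distance of √(0.8² + 0.2²) ≈ 0.8.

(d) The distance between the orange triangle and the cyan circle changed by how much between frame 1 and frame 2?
-1.9

Distance in frame 1: 6.9. Distance in frame 2: 5.0.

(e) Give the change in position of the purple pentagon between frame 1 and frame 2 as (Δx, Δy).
(0.6, -3.4)

The purple pentagon was at (2.1, 9.6) in frame 1 and (2.7, 6.2) in frame 2.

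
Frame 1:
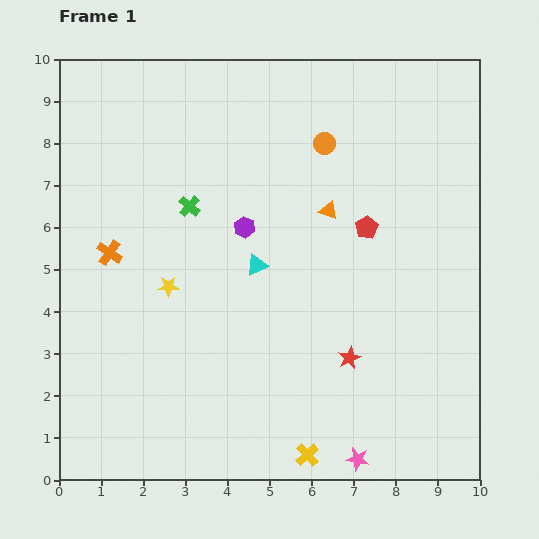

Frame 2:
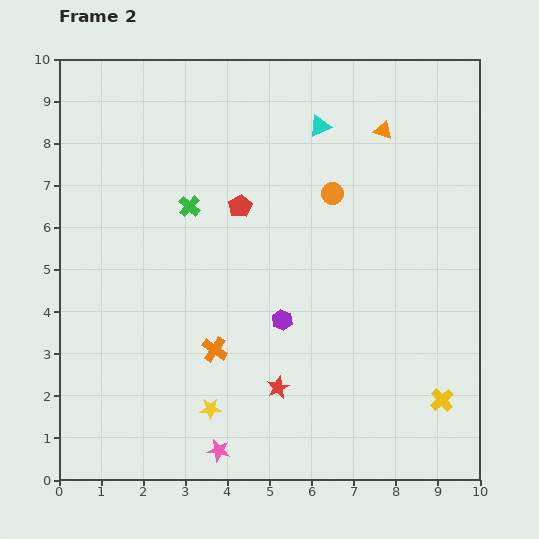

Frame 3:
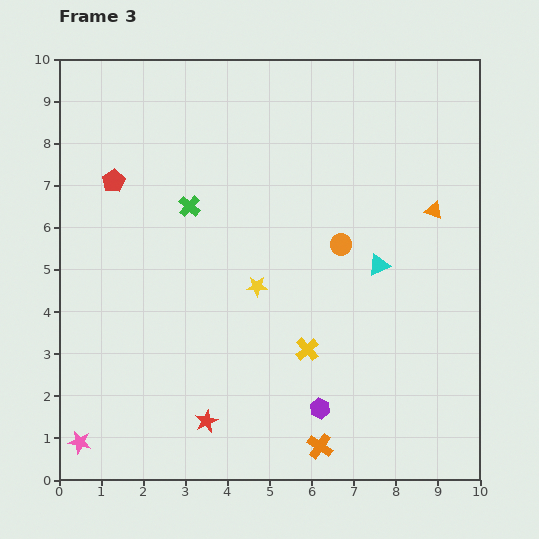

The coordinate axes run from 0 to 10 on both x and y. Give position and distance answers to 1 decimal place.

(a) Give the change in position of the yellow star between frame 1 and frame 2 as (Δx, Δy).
(1.0, -2.9)

The yellow star was at (2.6, 4.6) in frame 1 and (3.6, 1.7) in frame 2.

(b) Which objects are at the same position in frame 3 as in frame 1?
the green cross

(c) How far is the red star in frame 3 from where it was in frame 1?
3.7

The red star moved from (6.9, 2.9) to (3.5, 1.4), a distance of √(3.4² + 1.5²) ≈ 3.7.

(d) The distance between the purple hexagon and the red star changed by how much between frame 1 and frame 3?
-1.3

Distance in frame 1: 4.0. Distance in frame 3: 2.7.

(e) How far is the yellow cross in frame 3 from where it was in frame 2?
3.4

The yellow cross moved from (9.1, 1.9) to (5.9, 3.1), a distance of √(3.2² + 1.2²) ≈ 3.4.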